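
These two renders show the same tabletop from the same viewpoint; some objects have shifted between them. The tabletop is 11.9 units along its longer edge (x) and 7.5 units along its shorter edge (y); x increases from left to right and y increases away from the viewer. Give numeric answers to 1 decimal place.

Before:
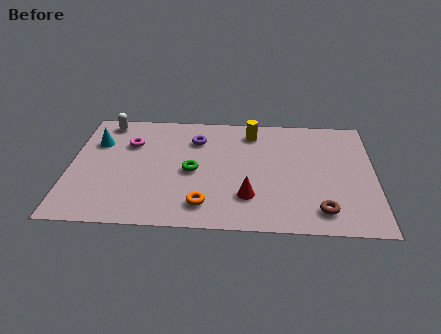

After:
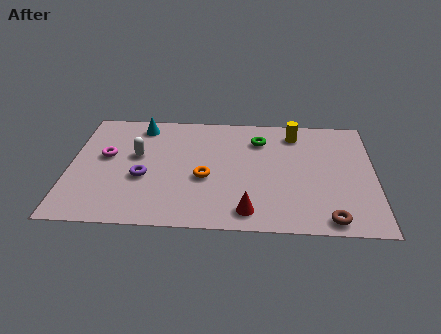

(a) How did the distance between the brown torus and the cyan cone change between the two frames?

-0.3

The distance was about 9.6 in the first image and 9.3 in the second, so they moved 0.3 units closer together.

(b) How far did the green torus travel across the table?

3.4

The green torus moved from about (4.8, 3.5) to (7.4, 5.7), a distance of √(2.6² + 2.2²) ≈ 3.4.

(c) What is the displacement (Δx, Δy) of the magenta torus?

(-0.9, -0.9)

The magenta torus started near (2.3, 5.2) and ended near (1.4, 4.3).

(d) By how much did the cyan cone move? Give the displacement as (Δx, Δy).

(1.7, 1.2)

From the two frames, the cyan cone sits at roughly (1.0, 5.2) before and (2.7, 6.4) after.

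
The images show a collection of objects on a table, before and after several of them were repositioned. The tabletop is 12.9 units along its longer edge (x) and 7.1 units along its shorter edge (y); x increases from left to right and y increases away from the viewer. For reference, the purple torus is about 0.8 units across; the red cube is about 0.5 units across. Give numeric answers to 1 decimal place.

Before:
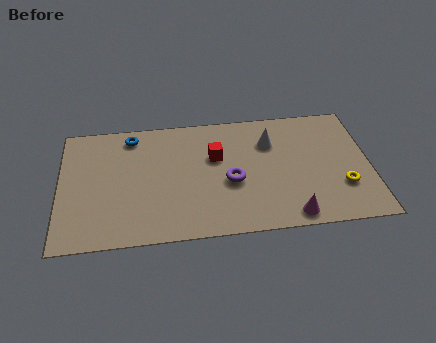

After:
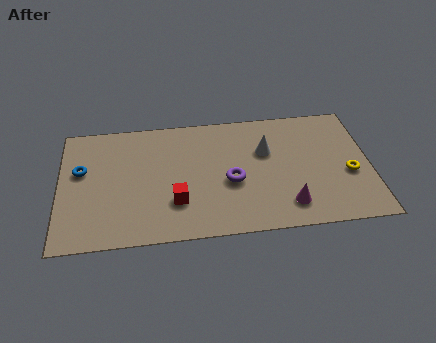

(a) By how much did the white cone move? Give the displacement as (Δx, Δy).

(-0.2, -0.5)

From the two frames, the white cone sits at roughly (8.8, 5.1) before and (8.6, 4.6) after.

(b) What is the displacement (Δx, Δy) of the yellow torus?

(0.3, 0.7)

From the two frames, the yellow torus sits at roughly (11.7, 2.2) before and (12.0, 2.9) after.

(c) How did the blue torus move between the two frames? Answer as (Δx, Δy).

(-2.1, -1.8)

The blue torus was at about (3.0, 6.1) and moved to about (0.9, 4.3).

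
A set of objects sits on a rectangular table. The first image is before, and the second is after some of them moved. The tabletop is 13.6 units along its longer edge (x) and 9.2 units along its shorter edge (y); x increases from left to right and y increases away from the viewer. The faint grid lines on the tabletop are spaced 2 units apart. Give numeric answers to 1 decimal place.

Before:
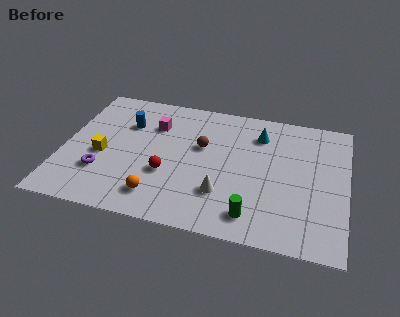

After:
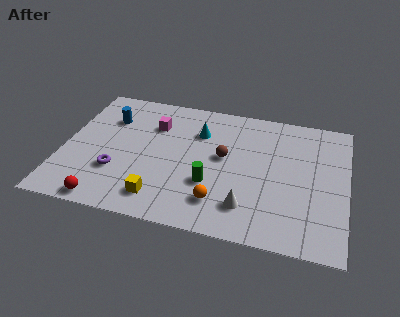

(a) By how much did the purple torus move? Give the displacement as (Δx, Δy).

(0.7, 0.2)

From the two frames, the purple torus sits at roughly (2.0, 2.7) before and (2.7, 2.9) after.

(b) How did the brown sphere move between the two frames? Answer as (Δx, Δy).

(1.1, -0.5)

From the two frames, the brown sphere sits at roughly (6.6, 5.6) before and (7.7, 5.1) after.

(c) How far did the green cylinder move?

2.6

From (9.3, 1.5) to (7.2, 3.1), the green cylinder covered √(2.1² + 1.6²) ≈ 2.6 units.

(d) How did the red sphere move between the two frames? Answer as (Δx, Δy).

(-2.7, -2.5)

The red sphere was at about (5.1, 3.3) and moved to about (2.4, 0.8).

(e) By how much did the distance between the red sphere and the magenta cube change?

+2.7

The distance was about 3.4 in the first image and 6.1 in the second, so they moved 2.7 units further apart.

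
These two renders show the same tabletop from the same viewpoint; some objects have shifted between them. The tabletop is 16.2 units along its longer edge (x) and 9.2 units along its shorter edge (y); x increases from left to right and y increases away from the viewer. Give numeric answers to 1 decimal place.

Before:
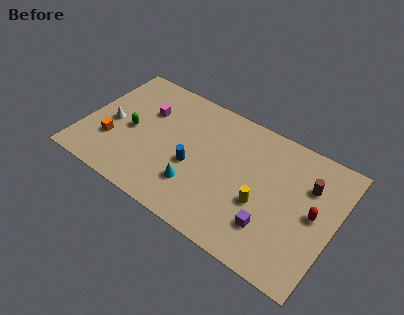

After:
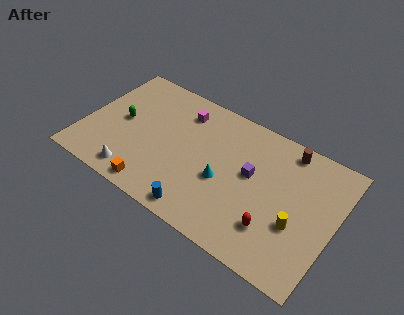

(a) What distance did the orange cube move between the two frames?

3.7

The orange cube moved from about (2.0, 2.9) to (5.2, 1.0), a distance of √(3.2² + 1.9²) ≈ 3.7.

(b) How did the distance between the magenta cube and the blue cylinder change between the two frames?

+2.5

Before: roughly 4.2 units apart; after: 6.7. That's 2.5 units further apart.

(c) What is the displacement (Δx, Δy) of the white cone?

(2.1, -2.9)

The white cone started near (1.7, 4.2) and ended near (3.8, 1.3).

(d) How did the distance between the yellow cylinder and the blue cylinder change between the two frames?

+1.8

The distance was about 4.5 in the first image and 6.3 in the second, so they moved 1.8 units further apart.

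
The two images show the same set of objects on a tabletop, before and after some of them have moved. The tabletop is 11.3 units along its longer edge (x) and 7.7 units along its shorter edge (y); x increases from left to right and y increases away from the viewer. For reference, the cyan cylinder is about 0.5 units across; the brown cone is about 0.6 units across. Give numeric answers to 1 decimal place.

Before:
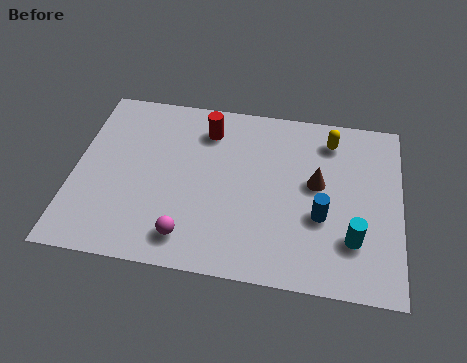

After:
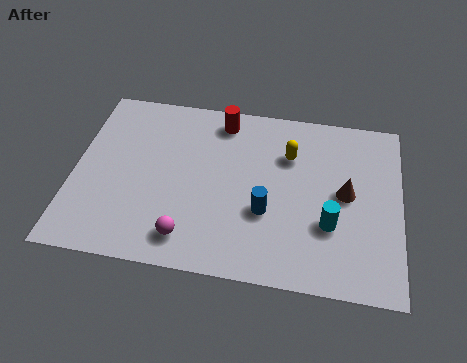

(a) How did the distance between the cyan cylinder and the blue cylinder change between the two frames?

+0.8

They were about 1.4 units apart before and 2.2 after — 0.8 units further apart.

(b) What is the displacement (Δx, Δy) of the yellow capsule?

(-1.4, -0.9)

The yellow capsule was at about (8.8, 6.3) and moved to about (7.4, 5.4).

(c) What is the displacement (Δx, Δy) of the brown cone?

(1.0, -0.3)

From the two frames, the brown cone sits at roughly (8.4, 4.3) before and (9.4, 4.0) after.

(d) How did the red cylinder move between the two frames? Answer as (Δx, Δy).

(0.5, 0.5)

The red cylinder started near (4.5, 6.1) and ended near (5.0, 6.6).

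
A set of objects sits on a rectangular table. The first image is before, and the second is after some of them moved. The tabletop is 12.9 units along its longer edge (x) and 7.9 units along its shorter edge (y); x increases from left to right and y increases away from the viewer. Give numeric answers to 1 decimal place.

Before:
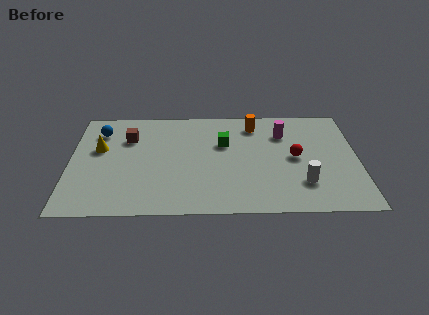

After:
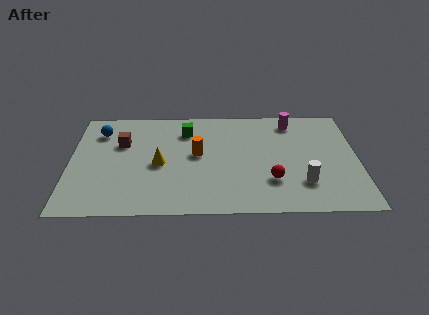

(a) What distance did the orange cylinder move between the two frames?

3.4

The orange cylinder was near (8.3, 6.5) before and (5.7, 4.3) after, so it travelled √(2.6² + 2.2²) ≈ 3.4 units.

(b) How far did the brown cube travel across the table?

0.5

The brown cube was near (2.6, 5.6) before and (2.3, 5.2) after, so it travelled √(0.3² + 0.4²) ≈ 0.5 units.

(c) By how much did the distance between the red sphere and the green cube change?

+2.0

The distance was about 3.4 in the first image and 5.4 in the second, so they moved 2.0 units further apart.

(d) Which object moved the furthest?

the orange cylinder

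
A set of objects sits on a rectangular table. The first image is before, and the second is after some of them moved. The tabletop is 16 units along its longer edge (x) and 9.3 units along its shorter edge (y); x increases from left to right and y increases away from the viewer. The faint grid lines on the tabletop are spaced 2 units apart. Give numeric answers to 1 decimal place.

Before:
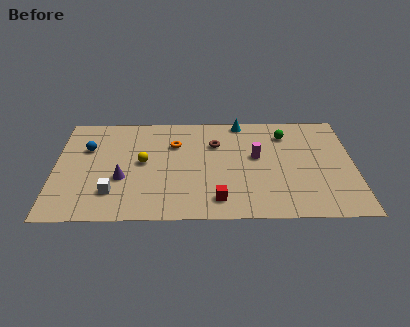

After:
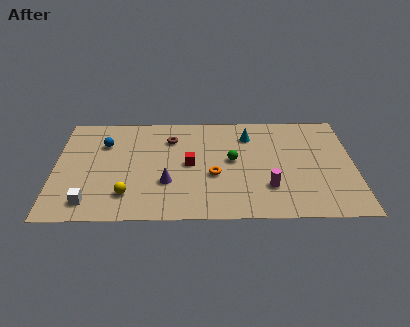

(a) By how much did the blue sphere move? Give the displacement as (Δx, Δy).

(0.9, 0.4)

From the two frames, the blue sphere sits at roughly (1.7, 6.2) before and (2.6, 6.6) after.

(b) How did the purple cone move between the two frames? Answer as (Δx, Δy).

(2.4, -0.4)

The purple cone was at about (3.6, 3.5) and moved to about (6.0, 3.1).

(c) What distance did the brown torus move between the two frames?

2.5

The brown torus was near (8.6, 6.5) before and (6.2, 7.0) after, so it travelled √(2.4² + 0.5²) ≈ 2.5 units.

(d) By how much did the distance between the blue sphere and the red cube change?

-3.4

They were about 8.4 units apart before and 5.0 after — 3.4 units closer together.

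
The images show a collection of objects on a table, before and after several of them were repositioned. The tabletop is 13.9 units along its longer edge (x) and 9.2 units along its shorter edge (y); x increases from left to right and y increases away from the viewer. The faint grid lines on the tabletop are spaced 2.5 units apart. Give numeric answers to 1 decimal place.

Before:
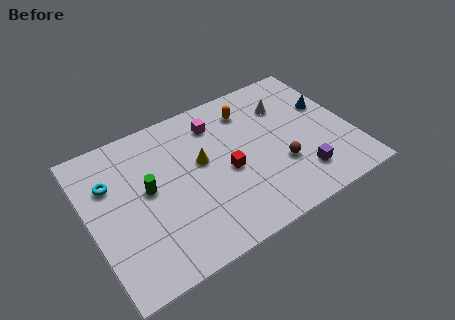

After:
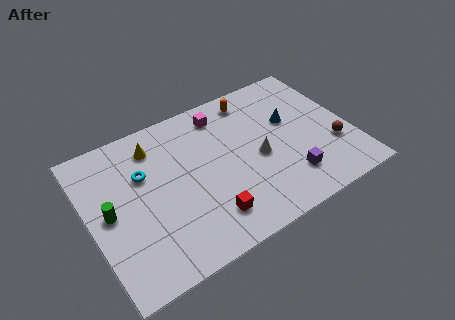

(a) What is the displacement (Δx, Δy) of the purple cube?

(-0.6, 0.1)

From the two frames, the purple cube sits at roughly (10.8, 2.0) before and (10.2, 2.1) after.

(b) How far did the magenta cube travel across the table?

0.6

The magenta cube was near (7.1, 7.3) before and (7.5, 7.7) after, so it travelled √(0.4² + 0.4²) ≈ 0.6 units.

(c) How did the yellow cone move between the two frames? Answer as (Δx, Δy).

(-2.2, 2.1)

The yellow cone started near (6.0, 5.3) and ended near (3.8, 7.4).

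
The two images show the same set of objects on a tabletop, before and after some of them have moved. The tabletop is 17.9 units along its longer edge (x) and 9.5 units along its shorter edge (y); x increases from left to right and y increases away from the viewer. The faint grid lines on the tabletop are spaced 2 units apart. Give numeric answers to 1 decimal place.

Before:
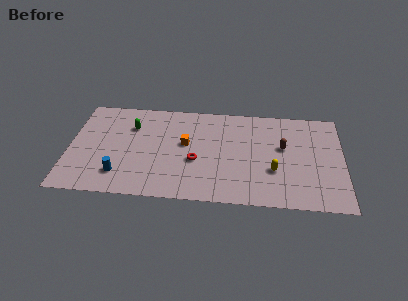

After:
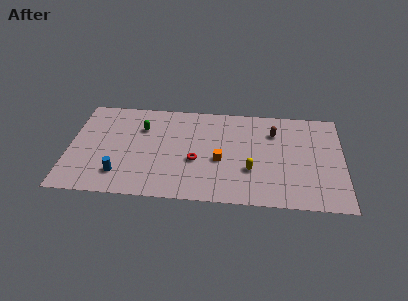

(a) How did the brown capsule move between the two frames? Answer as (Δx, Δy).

(-0.6, 1.4)

The brown capsule was at about (14.0, 5.6) and moved to about (13.4, 7.0).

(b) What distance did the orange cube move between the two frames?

2.7

From (7.6, 5.4) to (9.9, 4.0), the orange cube covered √(2.3² + 1.4²) ≈ 2.7 units.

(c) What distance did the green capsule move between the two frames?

0.7

From (4.0, 6.8) to (4.7, 6.7), the green capsule covered √(0.7² + 0.1²) ≈ 0.7 units.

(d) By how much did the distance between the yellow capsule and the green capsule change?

-2.0

Before: roughly 10.0 units apart; after: 8.0. That's 2.0 units closer together.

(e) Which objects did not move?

the blue cylinder and the red torus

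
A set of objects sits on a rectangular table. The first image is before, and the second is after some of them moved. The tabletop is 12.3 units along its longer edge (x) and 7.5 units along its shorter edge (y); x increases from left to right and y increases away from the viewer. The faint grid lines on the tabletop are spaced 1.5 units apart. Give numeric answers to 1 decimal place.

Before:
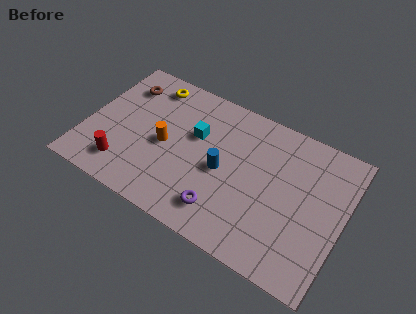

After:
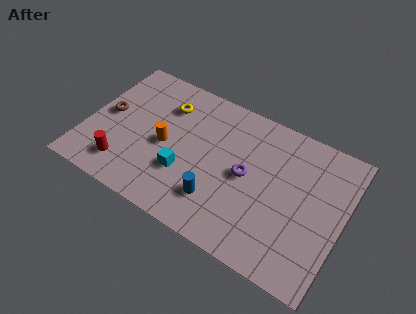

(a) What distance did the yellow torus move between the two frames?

1.2

The yellow torus was near (2.6, 6.4) before and (3.5, 5.6) after, so it travelled √(0.9² + 0.8²) ≈ 1.2 units.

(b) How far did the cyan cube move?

2.2

The cyan cube was near (5.1, 4.7) before and (4.9, 2.5) after, so it travelled √(0.2² + 2.2²) ≈ 2.2 units.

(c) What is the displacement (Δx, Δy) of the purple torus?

(0.8, 2.3)

The purple torus was at about (6.9, 1.5) and moved to about (7.7, 3.8).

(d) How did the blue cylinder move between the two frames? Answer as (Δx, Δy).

(0.0, -1.6)

From the two frames, the blue cylinder sits at roughly (6.6, 3.5) before and (6.6, 1.9) after.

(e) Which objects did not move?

the red cylinder and the orange cylinder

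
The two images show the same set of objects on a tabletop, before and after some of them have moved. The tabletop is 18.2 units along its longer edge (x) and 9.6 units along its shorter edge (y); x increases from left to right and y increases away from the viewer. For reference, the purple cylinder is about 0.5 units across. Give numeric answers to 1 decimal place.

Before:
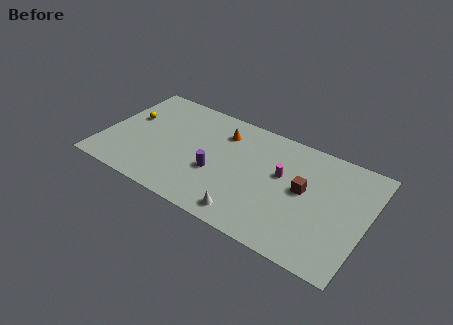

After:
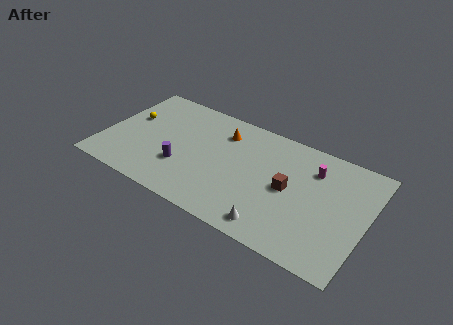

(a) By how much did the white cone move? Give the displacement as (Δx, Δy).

(1.8, 0.0)

From the two frames, the white cone sits at roughly (10.6, 1.3) before and (12.4, 1.3) after.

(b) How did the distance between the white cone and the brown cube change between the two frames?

-1.6

The distance was about 5.1 in the first image and 3.5 in the second, so they moved 1.6 units closer together.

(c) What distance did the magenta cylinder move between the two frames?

2.5

The magenta cylinder moved from about (12.3, 5.7) to (14.3, 7.2), a distance of √(2.0² + 1.5²) ≈ 2.5.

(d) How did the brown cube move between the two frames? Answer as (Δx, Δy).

(-1.0, -0.4)

The brown cube started near (13.9, 5.2) and ended near (12.9, 4.8).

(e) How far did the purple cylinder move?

2.4

The purple cylinder moved from about (8.0, 3.7) to (5.7, 3.1), a distance of √(2.3² + 0.6²) ≈ 2.4.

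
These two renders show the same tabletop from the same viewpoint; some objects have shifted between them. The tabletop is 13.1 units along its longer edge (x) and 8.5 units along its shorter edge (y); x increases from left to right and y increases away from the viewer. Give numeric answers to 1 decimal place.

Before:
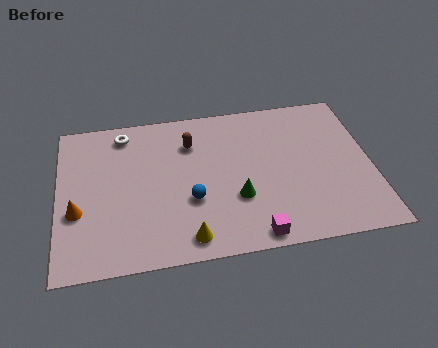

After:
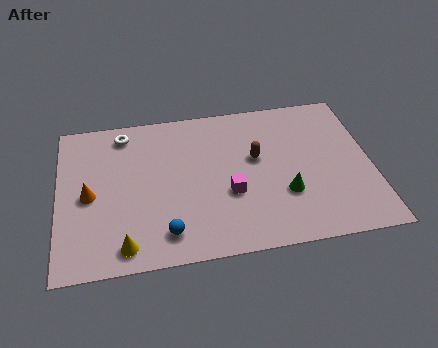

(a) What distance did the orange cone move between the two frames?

0.9

The orange cone was near (0.8, 3.2) before and (1.3, 4.0) after, so it travelled √(0.5² + 0.8²) ≈ 0.9 units.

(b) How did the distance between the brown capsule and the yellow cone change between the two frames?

+1.6

Before: roughly 5.2 units apart; after: 6.8. That's 1.6 units further apart.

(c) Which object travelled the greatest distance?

the brown capsule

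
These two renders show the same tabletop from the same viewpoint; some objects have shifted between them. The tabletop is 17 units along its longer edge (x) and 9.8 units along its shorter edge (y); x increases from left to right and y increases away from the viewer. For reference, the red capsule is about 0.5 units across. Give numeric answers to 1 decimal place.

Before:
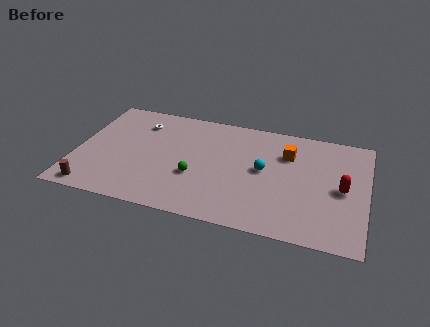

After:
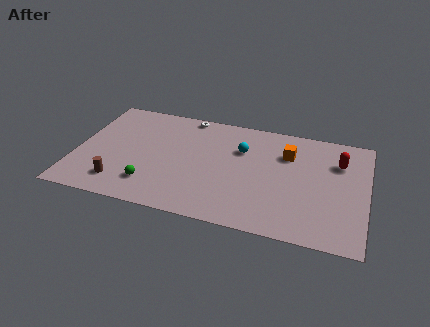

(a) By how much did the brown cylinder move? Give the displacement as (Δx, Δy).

(1.5, 0.9)

The brown cylinder was at about (1.3, 1.0) and moved to about (2.8, 1.9).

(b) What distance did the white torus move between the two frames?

3.0

The white torus moved from about (3.5, 7.6) to (6.2, 9.0), a distance of √(2.7² + 1.4²) ≈ 3.0.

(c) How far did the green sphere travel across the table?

2.9

From (7.1, 3.6) to (4.6, 2.2), the green sphere covered √(2.5² + 1.4²) ≈ 2.9 units.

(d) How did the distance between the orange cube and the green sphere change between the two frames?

+2.9

They were about 6.2 units apart before and 9.1 after — 2.9 units further apart.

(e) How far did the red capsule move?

2.3

The red capsule was near (15.6, 4.7) before and (15.3, 7.0) after, so it travelled √(0.3² + 2.3²) ≈ 2.3 units.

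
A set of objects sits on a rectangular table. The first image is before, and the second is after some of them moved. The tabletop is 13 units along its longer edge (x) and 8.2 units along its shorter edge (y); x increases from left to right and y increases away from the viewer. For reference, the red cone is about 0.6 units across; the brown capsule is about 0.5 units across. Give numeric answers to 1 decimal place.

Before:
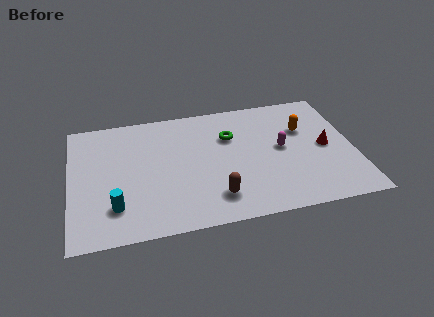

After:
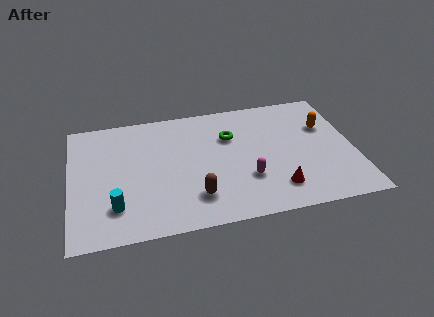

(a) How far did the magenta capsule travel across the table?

2.4

The magenta capsule was near (9.7, 4.3) before and (8.0, 2.6) after, so it travelled √(1.7² + 1.7²) ≈ 2.4 units.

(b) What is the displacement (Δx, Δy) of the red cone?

(-2.4, -2.3)

From the two frames, the red cone sits at roughly (11.7, 4.0) before and (9.3, 1.7) after.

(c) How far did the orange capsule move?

1.0

The orange capsule moved from about (10.8, 5.4) to (11.8, 5.4), a distance of √(1.0² + 0.0²) ≈ 1.0.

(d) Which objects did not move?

the cyan cylinder and the green torus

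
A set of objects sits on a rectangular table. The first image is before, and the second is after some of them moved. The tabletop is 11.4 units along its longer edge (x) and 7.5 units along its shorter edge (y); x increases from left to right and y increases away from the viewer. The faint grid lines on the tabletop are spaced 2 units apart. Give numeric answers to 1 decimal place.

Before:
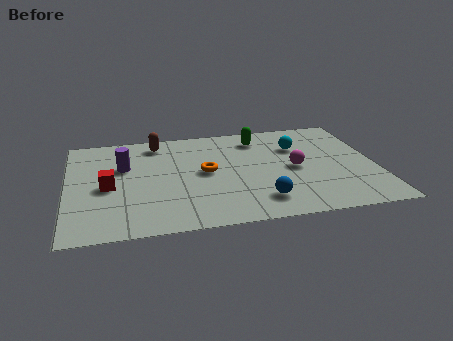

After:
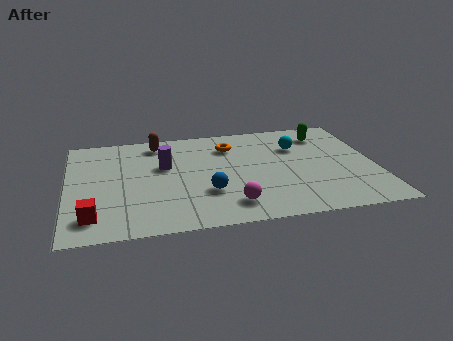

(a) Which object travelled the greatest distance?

the magenta sphere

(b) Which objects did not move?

the cyan sphere and the brown capsule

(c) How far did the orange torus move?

2.1

From (5.1, 3.9) to (6.1, 5.7), the orange torus covered √(1.0² + 1.8²) ≈ 2.1 units.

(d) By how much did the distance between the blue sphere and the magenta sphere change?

-1.2

They were about 2.5 units apart before and 1.3 after — 1.2 units closer together.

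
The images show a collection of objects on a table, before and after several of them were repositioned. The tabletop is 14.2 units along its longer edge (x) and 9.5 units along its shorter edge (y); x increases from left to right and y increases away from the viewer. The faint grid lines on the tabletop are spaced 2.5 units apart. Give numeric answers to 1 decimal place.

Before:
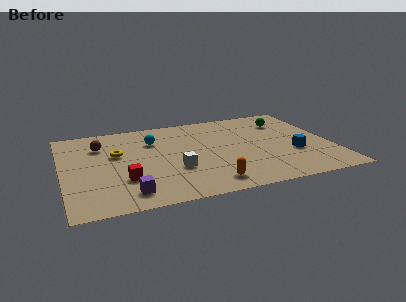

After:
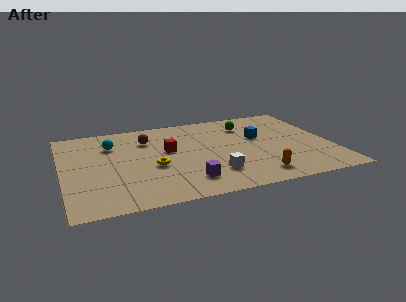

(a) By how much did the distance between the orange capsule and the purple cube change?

-0.6

They were about 4.2 units apart before and 3.6 after — 0.6 units closer together.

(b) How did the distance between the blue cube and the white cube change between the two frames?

-1.9

Before: roughly 6.3 units apart; after: 4.4. That's 1.9 units closer together.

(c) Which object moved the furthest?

the red cube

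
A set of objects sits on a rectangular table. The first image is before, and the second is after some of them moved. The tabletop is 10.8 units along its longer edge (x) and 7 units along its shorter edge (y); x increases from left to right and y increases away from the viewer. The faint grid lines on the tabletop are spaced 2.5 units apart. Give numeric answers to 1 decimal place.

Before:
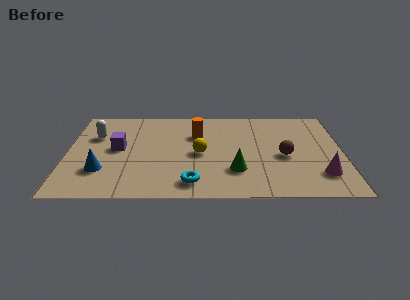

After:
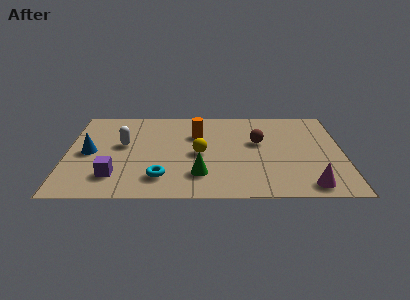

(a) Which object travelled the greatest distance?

the purple cube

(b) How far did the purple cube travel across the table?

2.1

The purple cube moved from about (2.0, 3.7) to (1.9, 1.6), a distance of √(0.1² + 2.1²) ≈ 2.1.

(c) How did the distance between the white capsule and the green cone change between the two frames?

-2.3

They were about 6.1 units apart before and 3.8 after — 2.3 units closer together.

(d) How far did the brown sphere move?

1.5

The brown sphere was near (8.5, 3.1) before and (7.5, 4.2) after, so it travelled √(1.0² + 1.1²) ≈ 1.5 units.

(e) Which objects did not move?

the orange cylinder and the yellow sphere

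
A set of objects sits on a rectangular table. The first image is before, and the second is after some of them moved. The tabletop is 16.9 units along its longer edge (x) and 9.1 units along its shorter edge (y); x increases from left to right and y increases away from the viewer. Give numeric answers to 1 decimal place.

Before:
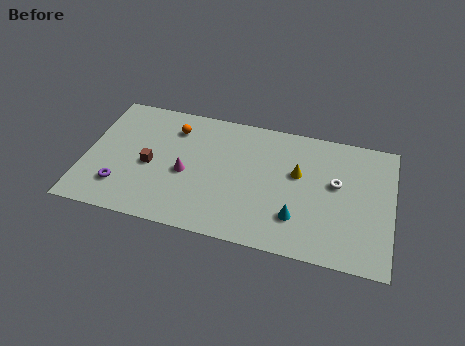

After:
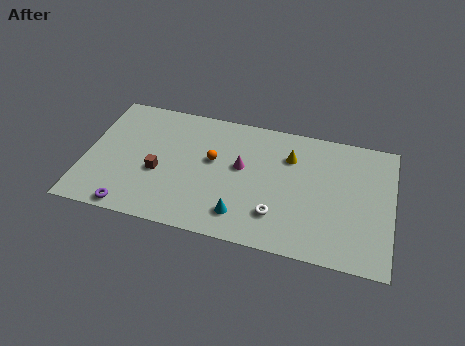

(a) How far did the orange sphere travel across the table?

2.9

The orange sphere was near (4.7, 7.1) before and (7.0, 5.3) after, so it travelled √(2.3² + 1.8²) ≈ 2.9 units.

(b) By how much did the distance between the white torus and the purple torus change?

-4.1

The distance was about 12.1 in the first image and 8.0 in the second, so they moved 4.1 units closer together.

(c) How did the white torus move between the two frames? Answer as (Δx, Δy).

(-3.1, -3.0)

The white torus started near (13.8, 5.3) and ended near (10.7, 2.3).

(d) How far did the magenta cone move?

3.2

The magenta cone moved from about (5.6, 4.0) to (8.6, 5.2), a distance of √(3.0² + 1.2²) ≈ 3.2.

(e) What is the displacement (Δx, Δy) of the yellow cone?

(-0.5, 1.1)

From the two frames, the yellow cone sits at roughly (11.7, 5.5) before and (11.2, 6.6) after.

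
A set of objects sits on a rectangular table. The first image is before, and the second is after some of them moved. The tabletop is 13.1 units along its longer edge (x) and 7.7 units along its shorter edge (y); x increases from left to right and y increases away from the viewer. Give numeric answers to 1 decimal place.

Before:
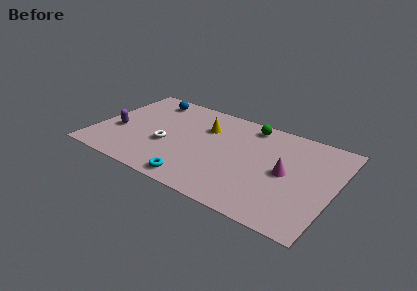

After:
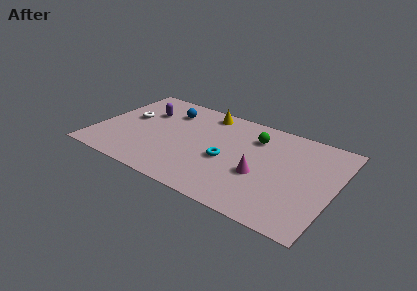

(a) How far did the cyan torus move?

2.7

From (6.0, 0.9) to (7.3, 3.3), the cyan torus covered √(1.3² + 2.4²) ≈ 2.7 units.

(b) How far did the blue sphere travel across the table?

1.3

From (2.4, 6.5) to (3.6, 5.9), the blue sphere covered √(1.2² + 0.6²) ≈ 1.3 units.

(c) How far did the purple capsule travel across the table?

2.6

The purple capsule was near (1.2, 3.0) before and (2.4, 5.3) after, so it travelled √(1.2² + 2.3²) ≈ 2.6 units.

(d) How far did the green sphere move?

1.0

From (8.1, 6.7) to (8.5, 5.8), the green sphere covered √(0.4² + 0.9²) ≈ 1.0 units.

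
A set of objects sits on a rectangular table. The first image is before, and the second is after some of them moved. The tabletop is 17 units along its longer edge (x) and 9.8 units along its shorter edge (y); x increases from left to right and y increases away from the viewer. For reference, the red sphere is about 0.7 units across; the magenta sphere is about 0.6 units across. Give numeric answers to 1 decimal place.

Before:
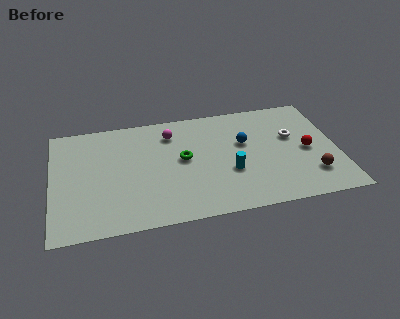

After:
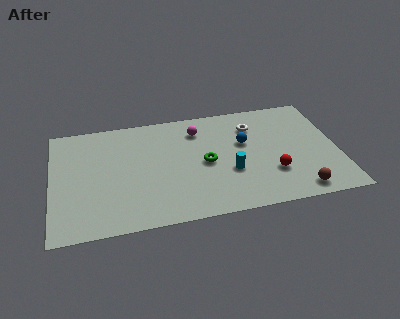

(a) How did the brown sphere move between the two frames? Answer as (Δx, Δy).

(-0.9, -1.2)

The brown sphere was at about (15.3, 2.4) and moved to about (14.4, 1.2).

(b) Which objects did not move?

the blue sphere and the cyan cylinder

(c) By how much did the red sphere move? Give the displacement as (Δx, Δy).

(-2.2, -1.6)

From the two frames, the red sphere sits at roughly (15.2, 4.6) before and (13.0, 3.0) after.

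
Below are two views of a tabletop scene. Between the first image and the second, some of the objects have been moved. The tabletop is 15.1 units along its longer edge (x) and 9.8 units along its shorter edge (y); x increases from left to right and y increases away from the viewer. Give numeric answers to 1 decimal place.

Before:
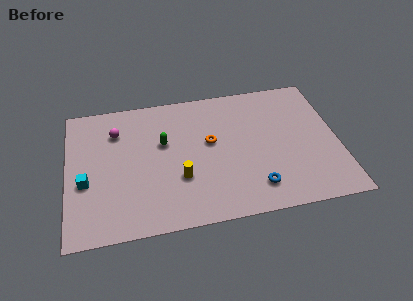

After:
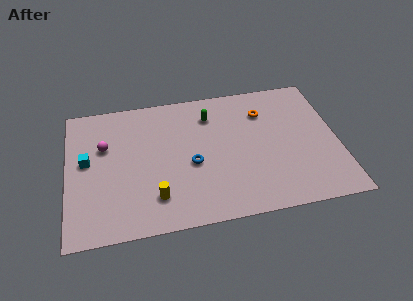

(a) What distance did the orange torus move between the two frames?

3.5

From (8.0, 5.6) to (11.1, 7.3), the orange torus covered √(3.1² + 1.7²) ≈ 3.5 units.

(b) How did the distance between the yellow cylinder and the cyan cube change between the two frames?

-0.3

Before: roughly 5.2 units apart; after: 4.9. That's 0.3 units closer together.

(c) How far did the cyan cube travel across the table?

1.5

The cyan cube moved from about (1.0, 3.9) to (1.1, 5.4), a distance of √(0.1² + 1.5²) ≈ 1.5.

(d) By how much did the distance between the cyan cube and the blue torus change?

-3.6

The distance was about 9.5 in the first image and 5.9 in the second, so they moved 3.6 units closer together.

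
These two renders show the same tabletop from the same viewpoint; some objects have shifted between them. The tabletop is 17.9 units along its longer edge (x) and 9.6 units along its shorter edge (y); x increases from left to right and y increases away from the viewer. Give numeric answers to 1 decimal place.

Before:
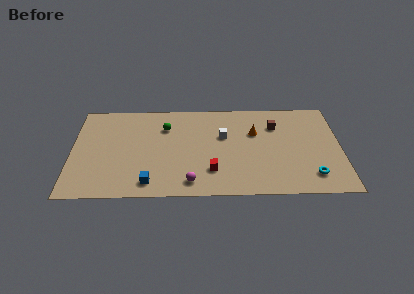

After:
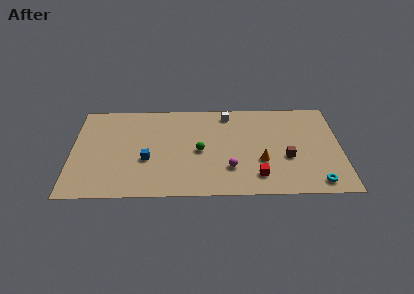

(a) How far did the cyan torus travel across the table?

0.8

From (15.9, 1.9) to (16.2, 1.2), the cyan torus covered √(0.3² + 0.7²) ≈ 0.8 units.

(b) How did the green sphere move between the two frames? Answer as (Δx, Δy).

(2.3, -2.5)

The green sphere started near (6.2, 7.0) and ended near (8.5, 4.5).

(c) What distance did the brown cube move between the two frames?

3.4

The brown cube moved from about (13.6, 7.0) to (14.3, 3.7), a distance of √(0.7² + 3.3²) ≈ 3.4.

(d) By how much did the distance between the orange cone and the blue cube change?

-0.9

The distance was about 8.5 in the first image and 7.6 in the second, so they moved 0.9 units closer together.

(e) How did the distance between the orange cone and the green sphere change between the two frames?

-1.8

The distance was about 6.0 in the first image and 4.2 in the second, so they moved 1.8 units closer together.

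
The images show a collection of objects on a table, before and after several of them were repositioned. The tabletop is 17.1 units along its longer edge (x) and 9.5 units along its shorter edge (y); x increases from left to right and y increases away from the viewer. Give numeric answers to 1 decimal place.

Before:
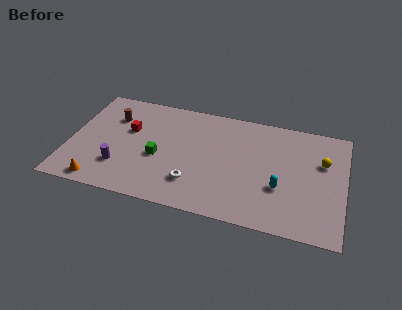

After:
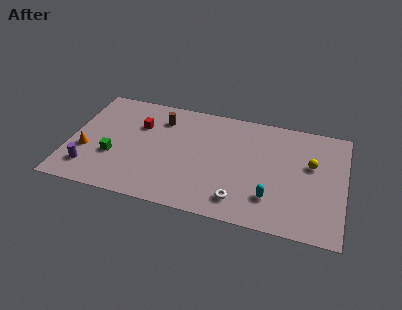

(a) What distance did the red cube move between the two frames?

0.8

The red cube was near (3.6, 5.9) before and (4.2, 6.5) after, so it travelled √(0.6² + 0.6²) ≈ 0.8 units.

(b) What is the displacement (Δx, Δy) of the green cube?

(-2.8, -0.6)

The green cube was at about (5.6, 4.0) and moved to about (2.8, 3.4).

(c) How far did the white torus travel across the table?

3.0

From (7.9, 2.4) to (10.8, 1.7), the white torus covered √(2.9² + 0.7²) ≈ 3.0 units.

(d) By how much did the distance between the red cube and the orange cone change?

-0.8

They were about 5.1 units apart before and 4.3 after — 0.8 units closer together.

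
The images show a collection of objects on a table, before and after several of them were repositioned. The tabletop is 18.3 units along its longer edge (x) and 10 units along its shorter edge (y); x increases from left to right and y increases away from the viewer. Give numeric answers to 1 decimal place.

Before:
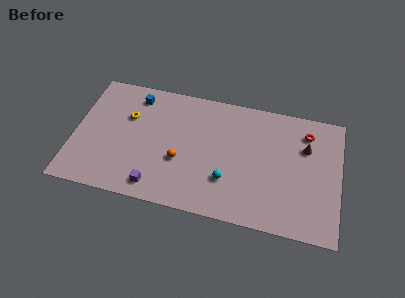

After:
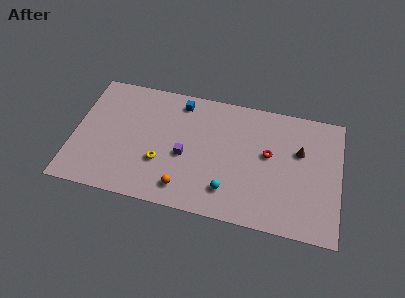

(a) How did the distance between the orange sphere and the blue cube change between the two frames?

+1.2

They were about 5.7 units apart before and 6.9 after — 1.2 units further apart.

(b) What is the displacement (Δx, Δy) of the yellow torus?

(2.5, -3.2)

The yellow torus started near (3.6, 6.6) and ended near (6.1, 3.4).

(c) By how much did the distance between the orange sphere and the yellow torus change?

-2.3

They were about 4.7 units apart before and 2.4 after — 2.3 units closer together.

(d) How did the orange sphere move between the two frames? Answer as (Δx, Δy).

(0.4, -2.1)

The orange sphere started near (7.4, 3.8) and ended near (7.8, 1.7).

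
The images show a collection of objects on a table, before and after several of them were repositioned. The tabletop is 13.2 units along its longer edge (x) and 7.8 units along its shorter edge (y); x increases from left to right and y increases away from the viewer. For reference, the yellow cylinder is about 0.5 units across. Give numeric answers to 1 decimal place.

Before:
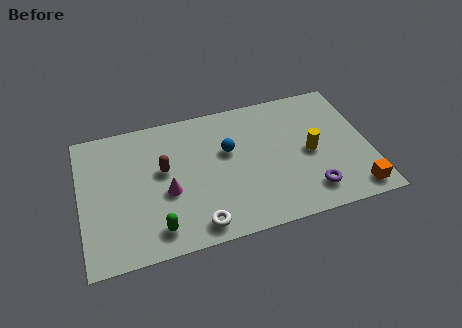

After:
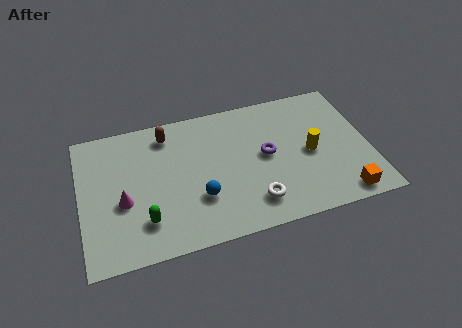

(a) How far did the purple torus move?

3.2

From (10.3, 1.5) to (8.5, 4.1), the purple torus covered √(1.8² + 2.6²) ≈ 3.2 units.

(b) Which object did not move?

the yellow cylinder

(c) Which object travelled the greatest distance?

the purple torus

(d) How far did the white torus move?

2.7

The white torus moved from about (5.1, 1.0) to (7.7, 1.6), a distance of √(2.6² + 0.6²) ≈ 2.7.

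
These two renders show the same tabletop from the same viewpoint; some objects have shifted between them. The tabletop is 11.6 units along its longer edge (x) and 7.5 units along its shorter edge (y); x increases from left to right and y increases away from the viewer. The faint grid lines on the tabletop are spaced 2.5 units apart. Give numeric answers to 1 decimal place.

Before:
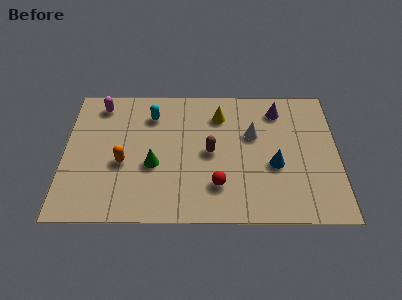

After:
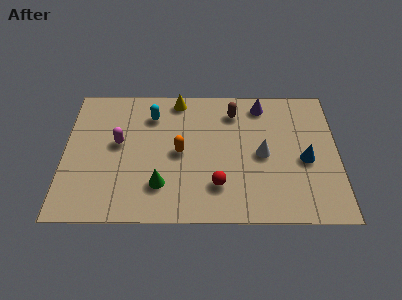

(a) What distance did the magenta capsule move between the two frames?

2.3

From (1.5, 6.4) to (2.3, 4.2), the magenta capsule covered √(0.8² + 2.2²) ≈ 2.3 units.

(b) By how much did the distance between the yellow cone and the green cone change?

+0.9

They were about 4.0 units apart before and 4.9 after — 0.9 units further apart.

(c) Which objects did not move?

the cyan capsule and the red sphere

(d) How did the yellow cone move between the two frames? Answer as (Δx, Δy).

(-1.8, 0.9)

From the two frames, the yellow cone sits at roughly (6.6, 5.8) before and (4.8, 6.7) after.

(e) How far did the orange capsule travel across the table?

2.5

From (2.5, 3.1) to (4.9, 3.7), the orange capsule covered √(2.4² + 0.6²) ≈ 2.5 units.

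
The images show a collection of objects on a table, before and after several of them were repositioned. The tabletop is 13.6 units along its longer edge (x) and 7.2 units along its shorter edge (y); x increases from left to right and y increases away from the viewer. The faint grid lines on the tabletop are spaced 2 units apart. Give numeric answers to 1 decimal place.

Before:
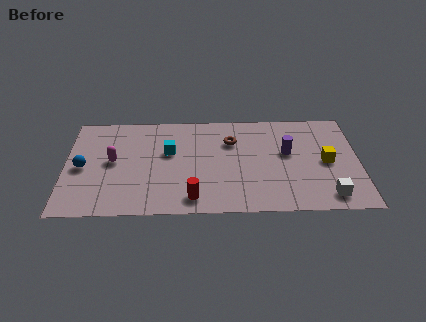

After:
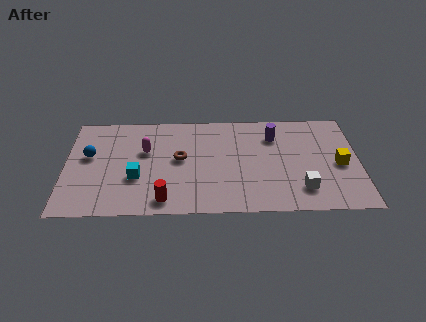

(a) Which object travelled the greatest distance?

the brown torus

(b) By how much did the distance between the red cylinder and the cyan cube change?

-1.4

Before: roughly 3.5 units apart; after: 2.1. That's 1.4 units closer together.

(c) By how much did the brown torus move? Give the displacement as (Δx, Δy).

(-2.4, -1.2)

The brown torus started near (7.7, 5.1) and ended near (5.3, 3.9).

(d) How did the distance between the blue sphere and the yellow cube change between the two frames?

+0.3

The distance was about 11.3 in the first image and 11.6 in the second, so they moved 0.3 units further apart.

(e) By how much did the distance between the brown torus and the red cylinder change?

-1.4

The distance was about 4.4 in the first image and 3.0 in the second, so they moved 1.4 units closer together.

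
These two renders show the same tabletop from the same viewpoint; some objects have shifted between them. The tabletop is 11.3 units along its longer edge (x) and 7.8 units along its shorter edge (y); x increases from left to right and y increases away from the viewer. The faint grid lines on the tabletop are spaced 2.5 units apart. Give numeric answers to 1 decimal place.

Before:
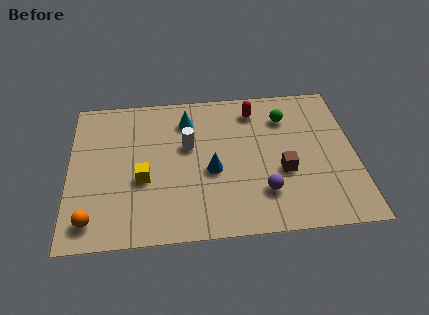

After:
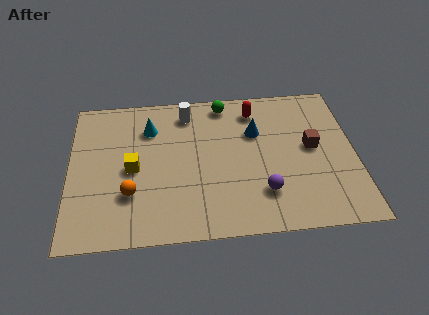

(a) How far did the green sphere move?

2.6

From (8.6, 5.9) to (6.2, 6.9), the green sphere covered √(2.4² + 1.0²) ≈ 2.6 units.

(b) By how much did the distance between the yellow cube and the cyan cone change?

-1.3

Before: roughly 3.5 units apart; after: 2.2. That's 1.3 units closer together.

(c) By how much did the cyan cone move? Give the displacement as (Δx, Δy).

(-1.5, -0.3)

From the two frames, the cyan cone sits at roughly (4.7, 6.1) before and (3.2, 5.8) after.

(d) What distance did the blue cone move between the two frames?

2.6

The blue cone was near (5.6, 3.3) before and (7.4, 5.2) after, so it travelled √(1.8² + 1.9²) ≈ 2.6 units.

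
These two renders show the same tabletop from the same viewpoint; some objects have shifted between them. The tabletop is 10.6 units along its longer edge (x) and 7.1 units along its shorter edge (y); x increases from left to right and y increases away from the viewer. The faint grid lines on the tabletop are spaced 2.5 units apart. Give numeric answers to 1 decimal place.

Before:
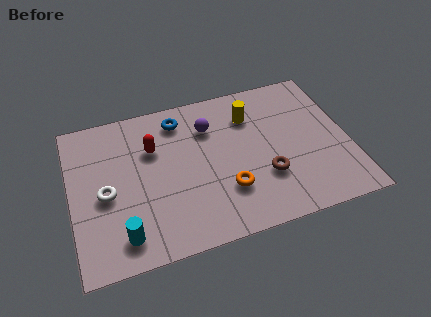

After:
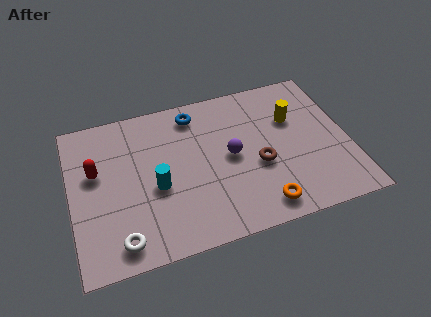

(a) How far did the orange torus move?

1.6

The orange torus was near (5.8, 2.1) before and (7.0, 1.0) after, so it travelled √(1.2² + 1.1²) ≈ 1.6 units.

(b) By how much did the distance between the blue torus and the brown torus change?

-0.9

The distance was about 4.7 in the first image and 3.8 in the second, so they moved 0.9 units closer together.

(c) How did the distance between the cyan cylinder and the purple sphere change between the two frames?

-2.4

Before: roughly 5.4 units apart; after: 3.0. That's 2.4 units closer together.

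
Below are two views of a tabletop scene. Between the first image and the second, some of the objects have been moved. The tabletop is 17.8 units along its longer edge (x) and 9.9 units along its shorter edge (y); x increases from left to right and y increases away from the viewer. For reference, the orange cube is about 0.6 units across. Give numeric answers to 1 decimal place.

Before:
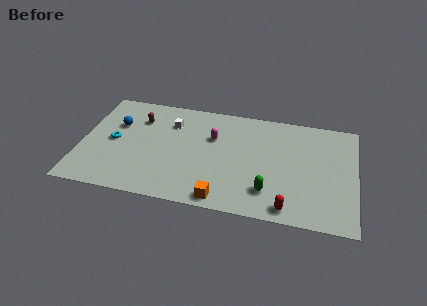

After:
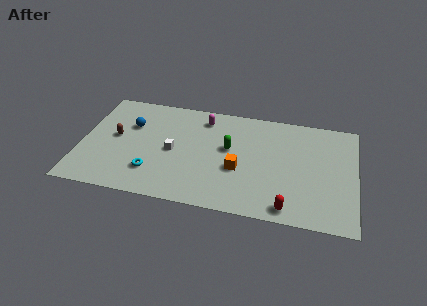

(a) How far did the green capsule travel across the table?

4.3

The green capsule was near (12.3, 2.3) before and (9.6, 5.7) after, so it travelled √(2.7² + 3.4²) ≈ 4.3 units.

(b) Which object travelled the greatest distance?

the green capsule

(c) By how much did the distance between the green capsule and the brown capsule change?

-2.6

The distance was about 10.0 in the first image and 7.4 in the second, so they moved 2.6 units closer together.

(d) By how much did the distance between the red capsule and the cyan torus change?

-3.2

Before: roughly 12.1 units apart; after: 8.9. That's 3.2 units closer together.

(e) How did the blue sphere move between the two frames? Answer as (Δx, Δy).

(0.9, 0.1)

From the two frames, the blue sphere sits at roughly (2.2, 6.5) before and (3.1, 6.6) after.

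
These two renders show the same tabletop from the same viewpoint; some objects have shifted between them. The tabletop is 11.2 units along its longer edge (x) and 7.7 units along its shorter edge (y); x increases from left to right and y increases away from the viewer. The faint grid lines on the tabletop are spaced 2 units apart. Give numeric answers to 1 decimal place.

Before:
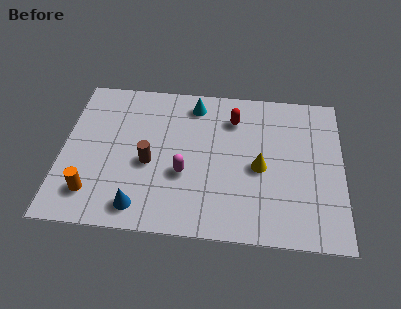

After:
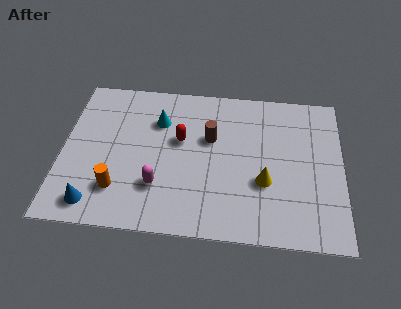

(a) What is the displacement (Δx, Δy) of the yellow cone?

(0.2, -0.7)

From the two frames, the yellow cone sits at roughly (7.9, 3.5) before and (8.1, 2.8) after.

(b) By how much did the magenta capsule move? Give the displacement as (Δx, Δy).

(-1.0, -0.7)

From the two frames, the magenta capsule sits at roughly (4.9, 2.9) before and (3.9, 2.2) after.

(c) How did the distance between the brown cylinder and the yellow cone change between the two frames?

-1.4

They were about 4.4 units apart before and 3.0 after — 1.4 units closer together.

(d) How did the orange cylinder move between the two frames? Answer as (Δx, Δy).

(1.0, 0.3)

The orange cylinder was at about (1.3, 1.6) and moved to about (2.3, 1.9).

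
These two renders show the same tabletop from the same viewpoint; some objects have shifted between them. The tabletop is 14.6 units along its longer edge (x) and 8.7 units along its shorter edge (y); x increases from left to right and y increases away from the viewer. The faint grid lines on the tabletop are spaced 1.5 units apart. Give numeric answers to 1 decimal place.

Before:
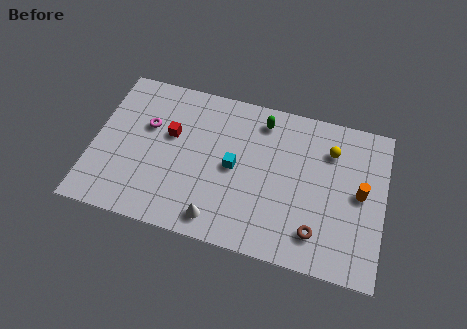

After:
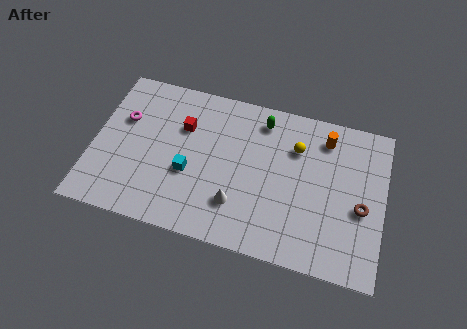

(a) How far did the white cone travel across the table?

1.4

The white cone moved from about (6.5, 1.2) to (7.4, 2.3), a distance of √(0.9² + 1.1²) ≈ 1.4.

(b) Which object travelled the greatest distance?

the orange cylinder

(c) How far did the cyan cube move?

2.4

The cyan cube was near (7.1, 4.3) before and (4.9, 3.4) after, so it travelled √(2.2² + 0.9²) ≈ 2.4 units.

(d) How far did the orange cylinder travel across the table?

3.2

From (13.4, 4.5) to (11.5, 7.1), the orange cylinder covered √(1.9² + 2.6²) ≈ 3.2 units.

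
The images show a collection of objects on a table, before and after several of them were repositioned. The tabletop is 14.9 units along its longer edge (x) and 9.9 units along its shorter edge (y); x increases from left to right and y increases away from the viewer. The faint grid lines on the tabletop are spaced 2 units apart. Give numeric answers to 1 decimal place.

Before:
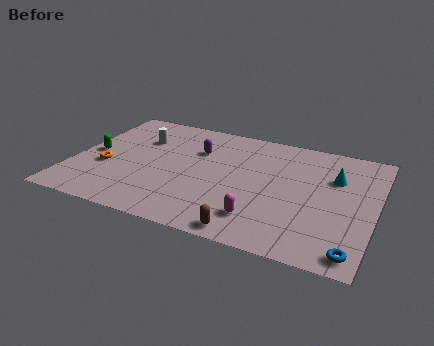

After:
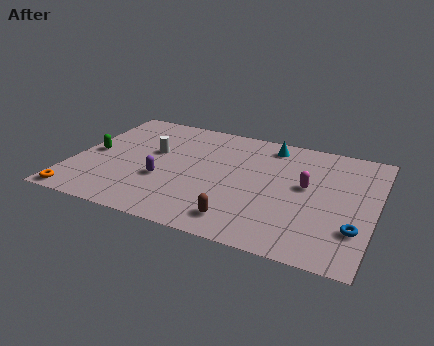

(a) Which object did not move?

the green capsule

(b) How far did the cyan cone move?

3.8

The cyan cone was near (12.8, 6.7) before and (9.4, 8.5) after, so it travelled √(3.4² + 1.8²) ≈ 3.8 units.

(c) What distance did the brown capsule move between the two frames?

0.9

From (9.2, 0.9) to (8.7, 1.6), the brown capsule covered √(0.5² + 0.7²) ≈ 0.9 units.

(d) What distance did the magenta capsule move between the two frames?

3.9

The magenta capsule moved from about (9.6, 2.1) to (11.5, 5.5), a distance of √(1.9² + 3.4²) ≈ 3.9.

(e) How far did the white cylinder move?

1.3

The white cylinder moved from about (3.0, 6.9) to (3.8, 5.9), a distance of √(0.8² + 1.0²) ≈ 1.3.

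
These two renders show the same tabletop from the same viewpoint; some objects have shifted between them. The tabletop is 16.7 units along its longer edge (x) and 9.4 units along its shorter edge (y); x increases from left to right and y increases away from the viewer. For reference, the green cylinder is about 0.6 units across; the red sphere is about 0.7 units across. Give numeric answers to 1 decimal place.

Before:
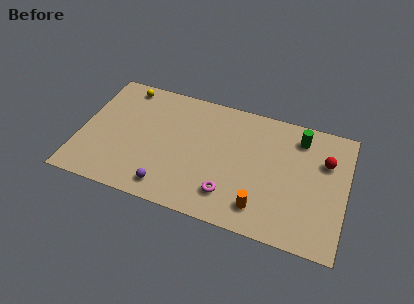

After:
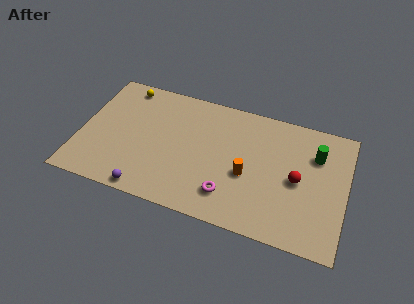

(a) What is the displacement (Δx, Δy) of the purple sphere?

(-1.2, -0.6)

The purple sphere started near (5.8, 1.4) and ended near (4.6, 0.8).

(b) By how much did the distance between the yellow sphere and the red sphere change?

-1.1

They were about 13.0 units apart before and 11.9 after — 1.1 units closer together.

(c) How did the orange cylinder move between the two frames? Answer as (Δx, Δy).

(-1.0, 2.1)

The orange cylinder started near (11.6, 1.8) and ended near (10.6, 3.9).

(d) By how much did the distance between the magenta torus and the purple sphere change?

+1.3

Before: roughly 3.9 units apart; after: 5.2. That's 1.3 units further apart.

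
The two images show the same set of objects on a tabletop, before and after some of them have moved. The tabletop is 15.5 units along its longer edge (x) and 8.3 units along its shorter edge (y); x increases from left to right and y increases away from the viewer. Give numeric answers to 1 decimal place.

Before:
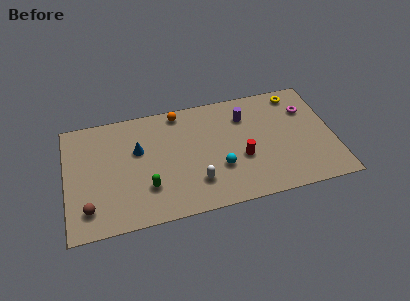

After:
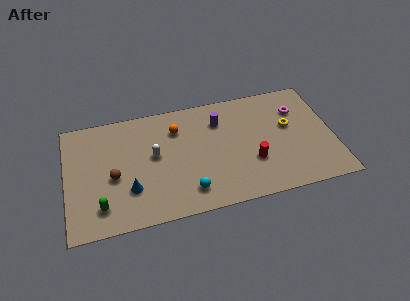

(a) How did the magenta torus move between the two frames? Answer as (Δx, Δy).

(-0.5, 0.1)

The magenta torus started near (14.1, 5.9) and ended near (13.6, 6.0).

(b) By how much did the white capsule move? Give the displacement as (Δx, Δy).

(-2.3, 2.5)

The white capsule was at about (7.4, 2.1) and moved to about (5.1, 4.6).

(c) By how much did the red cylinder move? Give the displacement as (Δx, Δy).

(0.6, -0.4)

From the two frames, the red cylinder sits at roughly (10.1, 3.2) before and (10.7, 2.8) after.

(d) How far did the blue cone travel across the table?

2.8

The blue cone was near (4.2, 5.2) before and (3.6, 2.5) after, so it travelled √(0.6² + 2.7²) ≈ 2.8 units.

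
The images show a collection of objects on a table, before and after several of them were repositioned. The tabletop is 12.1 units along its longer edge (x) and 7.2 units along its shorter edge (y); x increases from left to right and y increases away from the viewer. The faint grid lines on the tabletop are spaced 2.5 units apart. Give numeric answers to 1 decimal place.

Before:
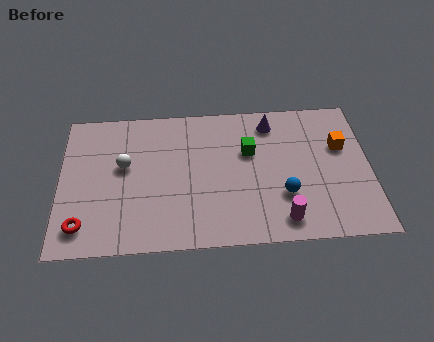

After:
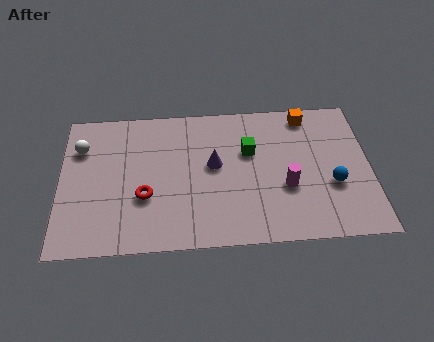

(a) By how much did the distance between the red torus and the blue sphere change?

-0.6

They were about 7.9 units apart before and 7.3 after — 0.6 units closer together.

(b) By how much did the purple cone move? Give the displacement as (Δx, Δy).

(-2.3, -2.0)

The purple cone was at about (8.3, 6.0) and moved to about (6.0, 4.0).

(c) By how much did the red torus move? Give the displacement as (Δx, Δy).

(2.4, 1.3)

From the two frames, the red torus sits at roughly (0.9, 1.3) before and (3.3, 2.6) after.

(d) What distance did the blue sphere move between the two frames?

1.9

The blue sphere moved from about (8.7, 2.3) to (10.6, 2.7), a distance of √(1.9² + 0.4²) ≈ 1.9.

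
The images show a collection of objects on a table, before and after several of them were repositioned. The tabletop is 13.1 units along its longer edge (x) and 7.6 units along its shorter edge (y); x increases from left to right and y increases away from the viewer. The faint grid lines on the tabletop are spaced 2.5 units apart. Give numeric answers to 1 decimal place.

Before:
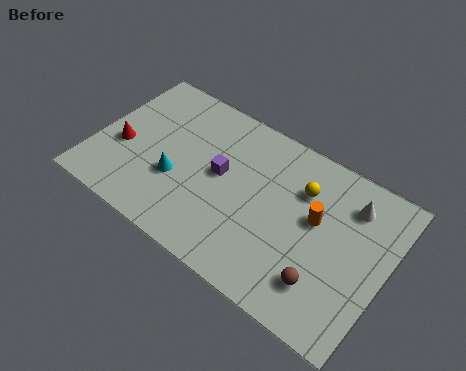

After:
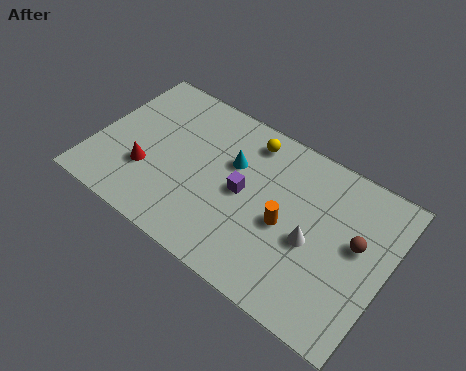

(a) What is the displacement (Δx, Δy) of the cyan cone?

(2.2, 2.1)

The cyan cone started near (3.8, 2.8) and ended near (6.0, 4.9).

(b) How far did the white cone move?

2.9

The white cone was near (11.2, 5.9) before and (9.9, 3.3) after, so it travelled √(1.3² + 2.6²) ≈ 2.9 units.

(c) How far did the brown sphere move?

2.7

The brown sphere was near (10.7, 1.8) before and (11.7, 4.3) after, so it travelled √(1.0² + 2.5²) ≈ 2.7 units.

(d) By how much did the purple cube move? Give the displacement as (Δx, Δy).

(1.1, -0.3)

The purple cube was at about (5.6, 4.1) and moved to about (6.7, 3.8).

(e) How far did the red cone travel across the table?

1.4

The red cone moved from about (1.2, 3.1) to (2.5, 2.5), a distance of √(1.3² + 0.6²) ≈ 1.4.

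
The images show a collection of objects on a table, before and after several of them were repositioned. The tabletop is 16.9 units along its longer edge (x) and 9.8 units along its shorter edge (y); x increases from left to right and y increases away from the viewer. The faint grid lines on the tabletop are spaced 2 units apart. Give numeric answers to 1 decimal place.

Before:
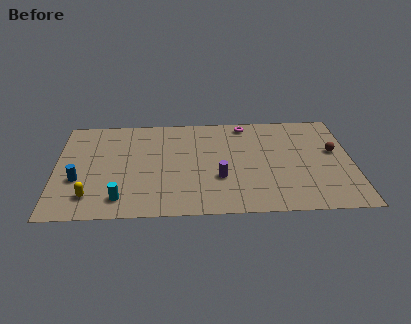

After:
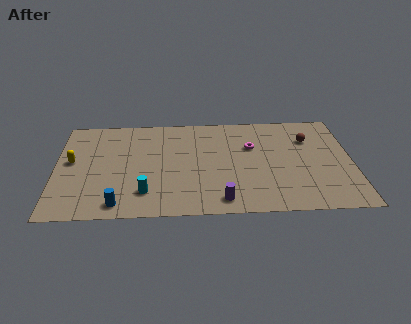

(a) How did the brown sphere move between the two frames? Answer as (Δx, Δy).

(-1.4, 1.3)

From the two frames, the brown sphere sits at roughly (15.9, 5.7) before and (14.5, 7.0) after.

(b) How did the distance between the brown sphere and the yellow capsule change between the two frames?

-0.7

They were about 14.4 units apart before and 13.7 after — 0.7 units closer together.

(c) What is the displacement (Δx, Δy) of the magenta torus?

(0.3, -2.3)

From the two frames, the magenta torus sits at roughly (10.9, 8.7) before and (11.2, 6.4) after.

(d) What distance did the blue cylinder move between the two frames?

3.3

The blue cylinder was near (1.3, 3.6) before and (3.6, 1.2) after, so it travelled √(2.3² + 2.4²) ≈ 3.3 units.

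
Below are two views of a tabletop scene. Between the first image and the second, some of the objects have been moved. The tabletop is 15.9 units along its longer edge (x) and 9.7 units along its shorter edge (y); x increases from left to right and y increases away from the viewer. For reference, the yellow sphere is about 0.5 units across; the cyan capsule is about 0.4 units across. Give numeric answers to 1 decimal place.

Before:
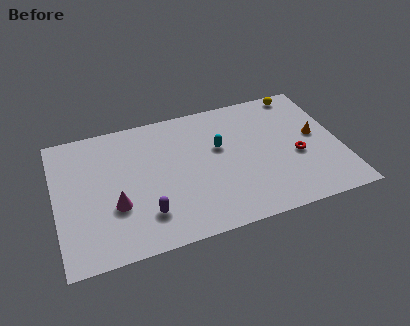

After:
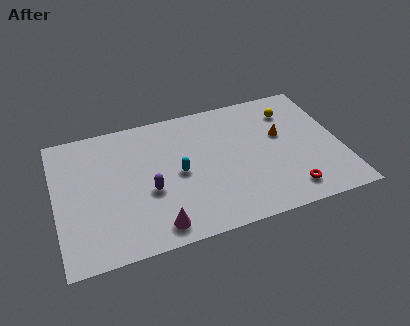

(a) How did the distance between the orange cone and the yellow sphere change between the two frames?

-1.8

The distance was about 3.6 in the first image and 1.8 in the second, so they moved 1.8 units closer together.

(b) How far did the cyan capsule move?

2.7

The cyan capsule moved from about (9.2, 5.9) to (6.8, 4.7), a distance of √(2.4² + 1.2²) ≈ 2.7.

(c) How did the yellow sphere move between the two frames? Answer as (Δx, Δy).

(-0.7, -1.3)

The yellow sphere was at about (14.1, 8.8) and moved to about (13.4, 7.5).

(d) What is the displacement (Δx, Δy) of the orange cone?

(-1.9, 0.6)

The orange cone started near (14.6, 5.2) and ended near (12.7, 5.8).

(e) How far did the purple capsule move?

1.6

The purple capsule moved from about (4.8, 2.3) to (5.1, 3.9), a distance of √(0.3² + 1.6²) ≈ 1.6.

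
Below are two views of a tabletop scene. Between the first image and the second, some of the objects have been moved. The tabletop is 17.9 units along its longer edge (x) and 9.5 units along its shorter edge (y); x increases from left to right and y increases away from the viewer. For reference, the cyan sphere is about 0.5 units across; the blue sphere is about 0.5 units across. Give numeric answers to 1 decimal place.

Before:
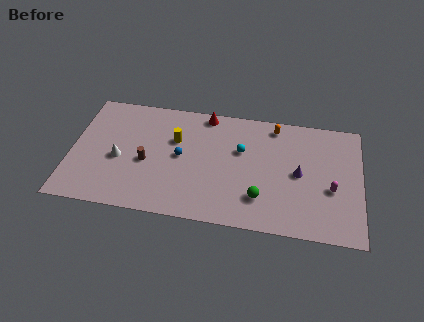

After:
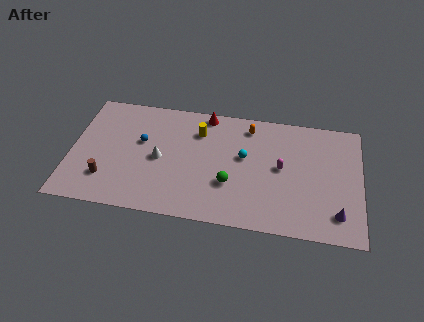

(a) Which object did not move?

the red cone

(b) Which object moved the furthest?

the purple cone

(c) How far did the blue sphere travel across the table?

2.6

The blue sphere was near (6.8, 4.9) before and (4.3, 5.7) after, so it travelled √(2.5² + 0.8²) ≈ 2.6 units.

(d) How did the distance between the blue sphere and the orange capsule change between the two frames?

+0.4

Before: roughly 6.6 units apart; after: 7.0. That's 0.4 units further apart.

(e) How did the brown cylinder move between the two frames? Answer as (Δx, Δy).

(-2.4, -1.7)

The brown cylinder started near (4.7, 4.1) and ended near (2.3, 2.4).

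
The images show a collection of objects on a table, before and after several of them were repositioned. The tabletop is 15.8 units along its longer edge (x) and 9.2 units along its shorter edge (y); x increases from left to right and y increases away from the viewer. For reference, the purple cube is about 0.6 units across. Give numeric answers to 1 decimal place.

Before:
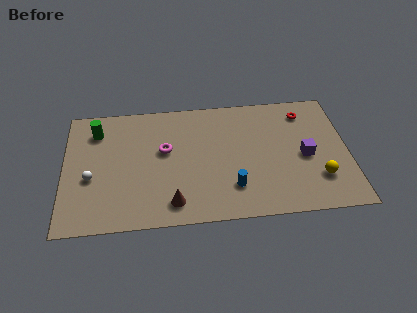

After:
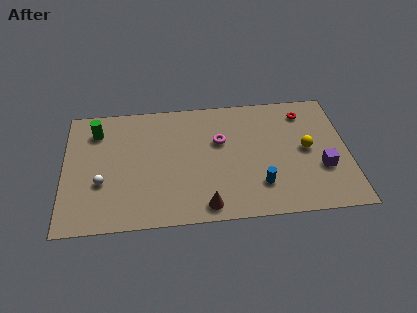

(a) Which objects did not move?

the green cylinder and the red torus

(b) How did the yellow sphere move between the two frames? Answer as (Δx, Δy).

(-0.6, 2.2)

The yellow sphere started near (14.1, 2.5) and ended near (13.5, 4.7).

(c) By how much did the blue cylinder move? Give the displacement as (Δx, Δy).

(1.5, 0.0)

From the two frames, the blue cylinder sits at roughly (9.3, 2.3) before and (10.8, 2.3) after.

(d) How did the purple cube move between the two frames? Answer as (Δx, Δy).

(0.9, -1.0)

The purple cube was at about (13.4, 4.2) and moved to about (14.3, 3.2).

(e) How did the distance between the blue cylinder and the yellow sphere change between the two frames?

-1.2

Before: roughly 4.8 units apart; after: 3.6. That's 1.2 units closer together.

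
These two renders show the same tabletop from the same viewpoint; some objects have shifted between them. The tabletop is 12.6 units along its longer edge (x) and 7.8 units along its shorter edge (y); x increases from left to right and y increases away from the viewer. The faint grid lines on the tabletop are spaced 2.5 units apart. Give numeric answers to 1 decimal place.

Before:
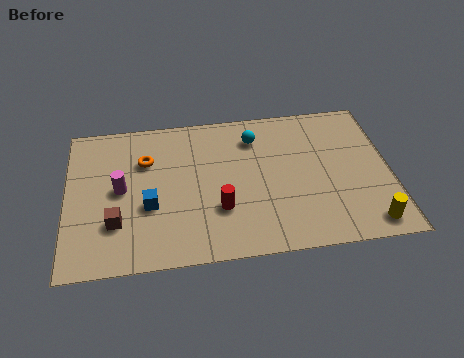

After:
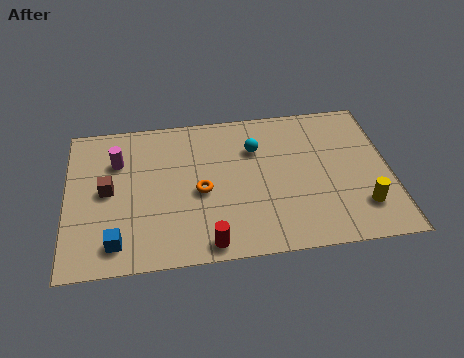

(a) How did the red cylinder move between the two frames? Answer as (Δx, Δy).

(-0.5, -1.7)

The red cylinder was at about (5.9, 2.5) and moved to about (5.4, 0.8).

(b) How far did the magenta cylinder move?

1.5

The magenta cylinder moved from about (2.1, 4.0) to (2.0, 5.5), a distance of √(0.1² + 1.5²) ≈ 1.5.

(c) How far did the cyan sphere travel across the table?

0.6

The cyan sphere was near (7.4, 6.1) before and (7.4, 5.5) after, so it travelled √(0.0² + 0.6²) ≈ 0.6 units.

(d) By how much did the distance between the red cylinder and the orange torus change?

-1.3

The distance was about 4.0 in the first image and 2.7 in the second, so they moved 1.3 units closer together.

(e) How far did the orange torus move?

2.8

The orange torus was near (3.1, 5.4) before and (5.2, 3.5) after, so it travelled √(2.1² + 1.9²) ≈ 2.8 units.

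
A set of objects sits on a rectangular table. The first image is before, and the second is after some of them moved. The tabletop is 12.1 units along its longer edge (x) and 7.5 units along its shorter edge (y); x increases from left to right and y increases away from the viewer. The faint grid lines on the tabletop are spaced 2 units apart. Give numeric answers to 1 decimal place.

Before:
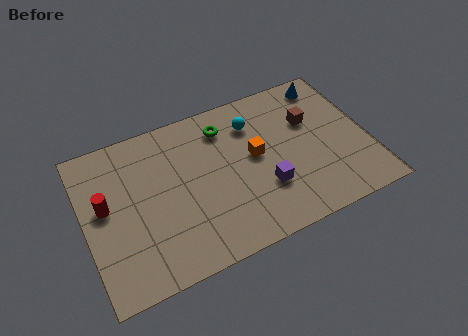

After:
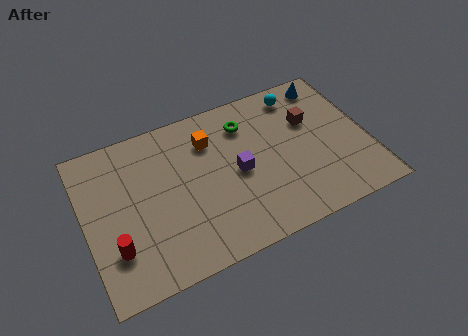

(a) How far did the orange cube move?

2.3

The orange cube moved from about (7.3, 4.1) to (5.5, 5.6), a distance of √(1.8² + 1.5²) ≈ 2.3.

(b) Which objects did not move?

the brown cube and the blue cone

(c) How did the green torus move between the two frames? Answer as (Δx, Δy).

(0.9, -0.2)

The green torus started near (6.2, 6.0) and ended near (7.1, 5.8).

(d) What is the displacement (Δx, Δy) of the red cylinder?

(0.2, -2.1)

From the two frames, the red cylinder sits at roughly (0.9, 4.2) before and (1.1, 2.1) after.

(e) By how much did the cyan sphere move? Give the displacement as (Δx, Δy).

(2.1, 0.7)

From the two frames, the cyan sphere sits at roughly (7.4, 5.7) before and (9.5, 6.4) after.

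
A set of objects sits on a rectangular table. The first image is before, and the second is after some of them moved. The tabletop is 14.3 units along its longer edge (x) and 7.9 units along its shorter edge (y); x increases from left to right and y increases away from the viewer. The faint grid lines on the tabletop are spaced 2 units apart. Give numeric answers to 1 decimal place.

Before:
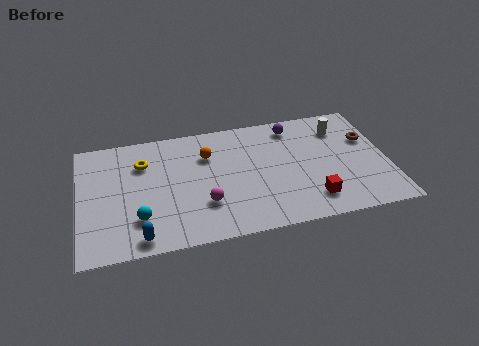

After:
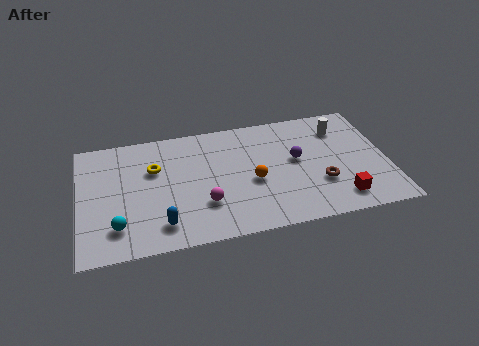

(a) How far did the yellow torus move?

0.7

From (3.0, 5.7) to (3.5, 5.2), the yellow torus covered √(0.5² + 0.5²) ≈ 0.7 units.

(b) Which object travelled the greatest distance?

the brown torus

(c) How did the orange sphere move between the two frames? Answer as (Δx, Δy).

(2.0, -2.2)

From the two frames, the orange sphere sits at roughly (6.0, 5.6) before and (8.0, 3.4) after.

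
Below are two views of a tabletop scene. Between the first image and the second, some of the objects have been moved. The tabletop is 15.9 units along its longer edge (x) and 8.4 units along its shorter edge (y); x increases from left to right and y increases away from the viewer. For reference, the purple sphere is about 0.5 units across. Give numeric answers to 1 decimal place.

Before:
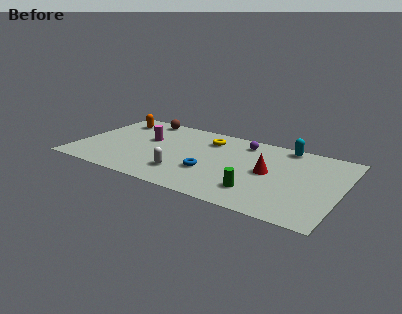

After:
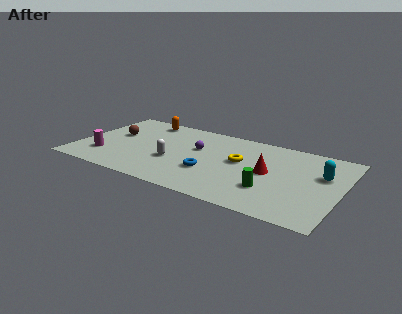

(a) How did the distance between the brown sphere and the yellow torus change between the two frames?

+3.4

The distance was about 4.4 in the first image and 7.8 in the second, so they moved 3.4 units further apart.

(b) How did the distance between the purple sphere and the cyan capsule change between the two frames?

+5.0

The distance was about 2.6 in the first image and 7.6 in the second, so they moved 5.0 units further apart.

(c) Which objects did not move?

the blue torus and the red cone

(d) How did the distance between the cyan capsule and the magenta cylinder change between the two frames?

+4.7

The distance was about 8.6 in the first image and 13.3 in the second, so they moved 4.7 units further apart.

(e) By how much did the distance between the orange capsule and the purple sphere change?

-3.8

They were about 8.0 units apart before and 4.2 after — 3.8 units closer together.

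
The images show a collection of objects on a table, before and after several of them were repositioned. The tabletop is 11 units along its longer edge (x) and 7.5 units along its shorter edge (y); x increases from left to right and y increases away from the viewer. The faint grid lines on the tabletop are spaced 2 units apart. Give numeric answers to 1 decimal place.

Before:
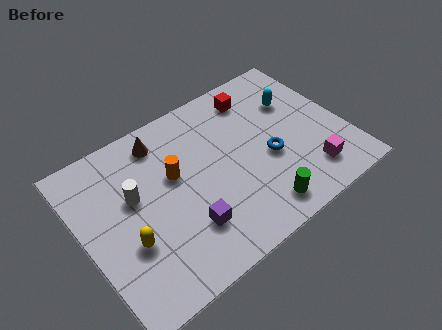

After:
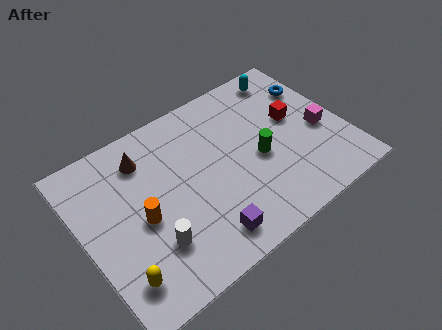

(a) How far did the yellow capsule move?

1.3

The yellow capsule moved from about (1.6, 2.7) to (1.0, 1.5), a distance of √(0.6² + 1.2²) ≈ 1.3.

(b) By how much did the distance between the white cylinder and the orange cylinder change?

-0.4

They were about 1.7 units apart before and 1.3 after — 0.4 units closer together.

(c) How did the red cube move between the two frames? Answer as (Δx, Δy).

(1.3, -1.9)

The red cube started near (7.8, 6.2) and ended near (9.1, 4.3).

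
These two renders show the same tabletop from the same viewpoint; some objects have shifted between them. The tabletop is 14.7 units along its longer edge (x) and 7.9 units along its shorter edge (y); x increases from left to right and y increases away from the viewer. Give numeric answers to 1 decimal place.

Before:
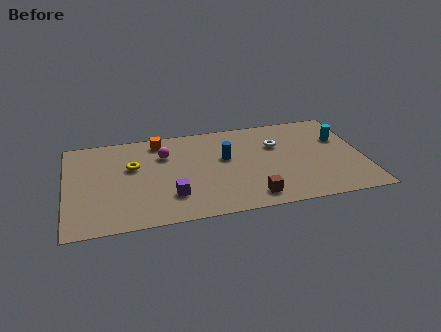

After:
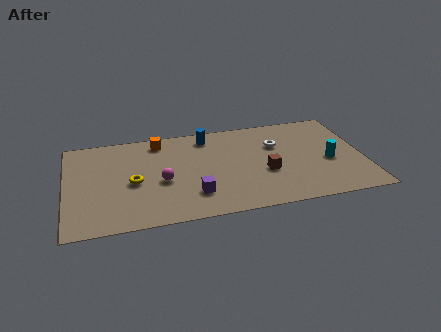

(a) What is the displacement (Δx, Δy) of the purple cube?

(1.1, -0.1)

From the two frames, the purple cube sits at roughly (5.1, 2.1) before and (6.2, 2.0) after.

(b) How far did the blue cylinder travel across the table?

2.2

The blue cylinder moved from about (7.9, 4.7) to (7.1, 6.7), a distance of √(0.8² + 2.0²) ≈ 2.2.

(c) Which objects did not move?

the orange cube and the white torus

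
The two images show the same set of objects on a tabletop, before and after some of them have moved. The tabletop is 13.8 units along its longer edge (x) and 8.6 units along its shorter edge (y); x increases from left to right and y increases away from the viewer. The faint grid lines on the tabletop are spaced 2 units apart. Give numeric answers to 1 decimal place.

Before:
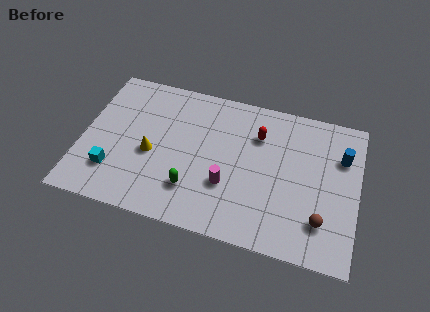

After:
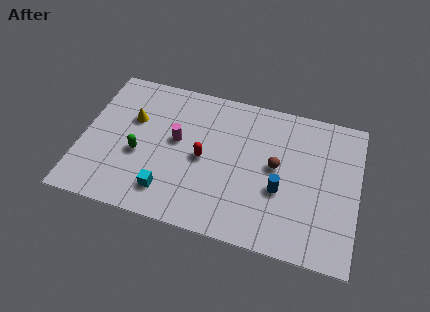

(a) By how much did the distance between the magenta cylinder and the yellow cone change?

-1.6

They were about 4.0 units apart before and 2.4 after — 1.6 units closer together.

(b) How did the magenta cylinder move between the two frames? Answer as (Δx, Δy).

(-2.7, 1.9)

The magenta cylinder started near (7.4, 2.9) and ended near (4.7, 4.8).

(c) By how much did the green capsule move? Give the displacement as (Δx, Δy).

(-2.8, 1.3)

The green capsule was at about (5.7, 2.2) and moved to about (2.9, 3.5).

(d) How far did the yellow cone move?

2.1

The yellow cone moved from about (3.5, 3.7) to (2.4, 5.5), a distance of √(1.1² + 1.8²) ≈ 2.1.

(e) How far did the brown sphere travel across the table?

3.5

The brown sphere was near (12.1, 2.1) before and (9.7, 4.6) after, so it travelled √(2.4² + 2.5²) ≈ 3.5 units.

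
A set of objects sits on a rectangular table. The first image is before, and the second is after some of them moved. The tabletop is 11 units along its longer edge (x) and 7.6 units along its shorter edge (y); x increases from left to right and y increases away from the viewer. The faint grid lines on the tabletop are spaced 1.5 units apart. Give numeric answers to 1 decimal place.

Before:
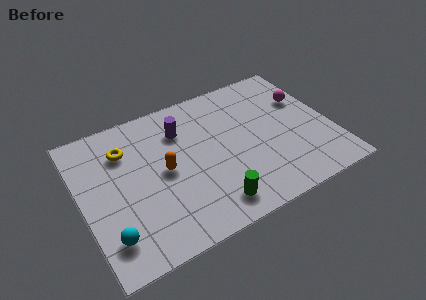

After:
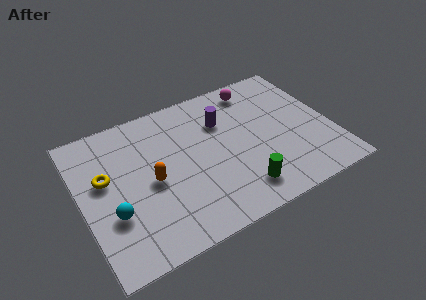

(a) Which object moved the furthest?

the magenta sphere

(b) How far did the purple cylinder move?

1.8

From (4.6, 5.6) to (6.4, 5.3), the purple cylinder covered √(1.8² + 0.3²) ≈ 1.8 units.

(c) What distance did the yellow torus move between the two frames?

1.5

From (2.1, 5.6) to (1.1, 4.5), the yellow torus covered √(1.0² + 1.1²) ≈ 1.5 units.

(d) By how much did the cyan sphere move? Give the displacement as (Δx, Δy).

(0.3, 1.0)

The cyan sphere started near (0.9, 1.6) and ended near (1.2, 2.6).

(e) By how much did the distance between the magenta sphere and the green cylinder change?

-0.8

They were about 6.1 units apart before and 5.3 after — 0.8 units closer together.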